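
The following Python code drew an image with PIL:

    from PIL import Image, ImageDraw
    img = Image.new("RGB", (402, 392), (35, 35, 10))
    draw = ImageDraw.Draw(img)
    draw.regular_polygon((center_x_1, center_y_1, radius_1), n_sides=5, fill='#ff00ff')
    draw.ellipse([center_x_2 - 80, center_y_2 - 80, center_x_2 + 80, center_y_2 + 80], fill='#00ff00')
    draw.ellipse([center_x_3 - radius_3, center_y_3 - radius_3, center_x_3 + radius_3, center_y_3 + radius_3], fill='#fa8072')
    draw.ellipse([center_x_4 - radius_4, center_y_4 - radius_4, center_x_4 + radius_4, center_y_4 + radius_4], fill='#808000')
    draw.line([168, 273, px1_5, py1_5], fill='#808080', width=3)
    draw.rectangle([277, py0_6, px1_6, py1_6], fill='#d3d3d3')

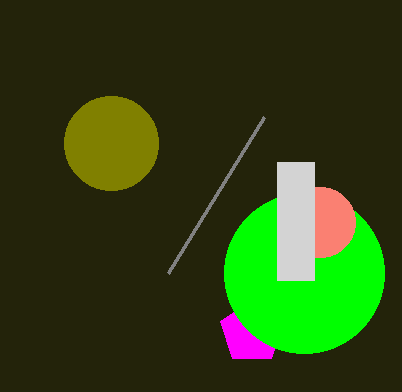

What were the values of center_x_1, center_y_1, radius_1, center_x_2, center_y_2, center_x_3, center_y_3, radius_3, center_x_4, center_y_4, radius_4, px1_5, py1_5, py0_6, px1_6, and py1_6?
center_x_1 = 252, center_y_1 = 332, radius_1 = 33, center_x_2 = 304, center_y_2 = 273, center_x_3 = 320, center_y_3 = 222, radius_3 = 35, center_x_4 = 111, center_y_4 = 143, radius_4 = 47, px1_5 = 264, py1_5 = 117, py0_6 = 162, px1_6 = 314, py1_6 = 280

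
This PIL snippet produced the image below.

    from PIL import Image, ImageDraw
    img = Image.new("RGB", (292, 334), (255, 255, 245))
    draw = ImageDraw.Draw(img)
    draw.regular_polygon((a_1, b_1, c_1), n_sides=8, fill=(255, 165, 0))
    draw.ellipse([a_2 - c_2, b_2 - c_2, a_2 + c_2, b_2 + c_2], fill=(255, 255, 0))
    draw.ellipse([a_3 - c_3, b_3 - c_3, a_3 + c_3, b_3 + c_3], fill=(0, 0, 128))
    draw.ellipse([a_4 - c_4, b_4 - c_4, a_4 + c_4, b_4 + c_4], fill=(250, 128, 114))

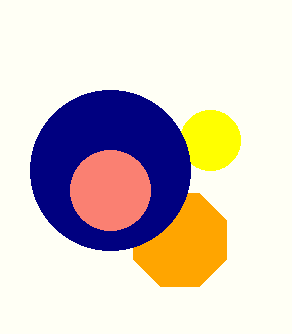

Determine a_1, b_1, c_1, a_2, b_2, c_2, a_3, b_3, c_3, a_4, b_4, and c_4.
a_1 = 180, b_1 = 240, c_1 = 50, a_2 = 210, b_2 = 140, c_2 = 30, a_3 = 110, b_3 = 170, c_3 = 80, a_4 = 110, b_4 = 190, c_4 = 40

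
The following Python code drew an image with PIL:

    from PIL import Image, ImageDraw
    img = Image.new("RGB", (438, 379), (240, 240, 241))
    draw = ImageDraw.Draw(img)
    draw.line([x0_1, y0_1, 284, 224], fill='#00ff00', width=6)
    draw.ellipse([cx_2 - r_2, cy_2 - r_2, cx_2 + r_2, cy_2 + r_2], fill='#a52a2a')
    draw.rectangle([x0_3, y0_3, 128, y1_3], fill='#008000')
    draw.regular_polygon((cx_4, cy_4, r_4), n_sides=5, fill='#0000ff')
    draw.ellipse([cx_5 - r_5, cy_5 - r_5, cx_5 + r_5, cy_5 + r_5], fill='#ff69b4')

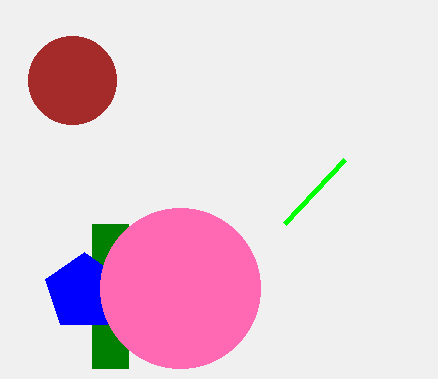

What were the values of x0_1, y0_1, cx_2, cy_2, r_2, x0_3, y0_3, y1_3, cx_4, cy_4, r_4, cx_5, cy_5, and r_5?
x0_1 = 344
y0_1 = 160
cx_2 = 72
cy_2 = 80
r_2 = 44
x0_3 = 92
y0_3 = 224
y1_3 = 368
cx_4 = 84
cy_4 = 292
r_4 = 40
cx_5 = 180
cy_5 = 288
r_5 = 80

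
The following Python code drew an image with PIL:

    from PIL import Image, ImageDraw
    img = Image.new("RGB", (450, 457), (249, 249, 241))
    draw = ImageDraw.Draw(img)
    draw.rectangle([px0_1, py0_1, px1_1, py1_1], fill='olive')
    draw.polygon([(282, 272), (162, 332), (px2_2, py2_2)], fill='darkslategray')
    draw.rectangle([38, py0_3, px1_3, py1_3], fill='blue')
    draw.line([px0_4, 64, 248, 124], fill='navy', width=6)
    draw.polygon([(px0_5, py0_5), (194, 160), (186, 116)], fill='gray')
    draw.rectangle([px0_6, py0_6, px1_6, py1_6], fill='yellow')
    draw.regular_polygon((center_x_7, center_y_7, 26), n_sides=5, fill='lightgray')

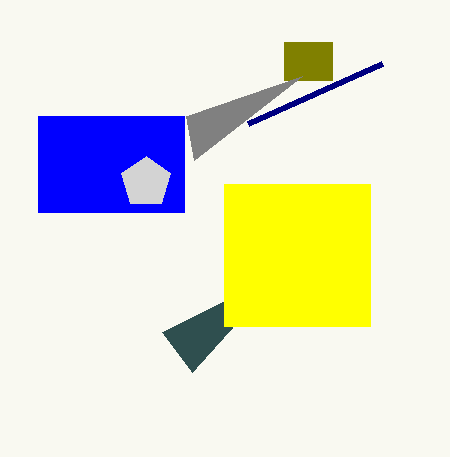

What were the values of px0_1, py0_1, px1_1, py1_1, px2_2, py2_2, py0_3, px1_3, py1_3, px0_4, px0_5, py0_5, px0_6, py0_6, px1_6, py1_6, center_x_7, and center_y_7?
px0_1 = 284
py0_1 = 42
px1_1 = 332
py1_1 = 80
px2_2 = 192
py2_2 = 372
py0_3 = 116
px1_3 = 184
py1_3 = 212
px0_4 = 382
px0_5 = 302
py0_5 = 76
px0_6 = 224
py0_6 = 184
px1_6 = 370
py1_6 = 326
center_x_7 = 146
center_y_7 = 182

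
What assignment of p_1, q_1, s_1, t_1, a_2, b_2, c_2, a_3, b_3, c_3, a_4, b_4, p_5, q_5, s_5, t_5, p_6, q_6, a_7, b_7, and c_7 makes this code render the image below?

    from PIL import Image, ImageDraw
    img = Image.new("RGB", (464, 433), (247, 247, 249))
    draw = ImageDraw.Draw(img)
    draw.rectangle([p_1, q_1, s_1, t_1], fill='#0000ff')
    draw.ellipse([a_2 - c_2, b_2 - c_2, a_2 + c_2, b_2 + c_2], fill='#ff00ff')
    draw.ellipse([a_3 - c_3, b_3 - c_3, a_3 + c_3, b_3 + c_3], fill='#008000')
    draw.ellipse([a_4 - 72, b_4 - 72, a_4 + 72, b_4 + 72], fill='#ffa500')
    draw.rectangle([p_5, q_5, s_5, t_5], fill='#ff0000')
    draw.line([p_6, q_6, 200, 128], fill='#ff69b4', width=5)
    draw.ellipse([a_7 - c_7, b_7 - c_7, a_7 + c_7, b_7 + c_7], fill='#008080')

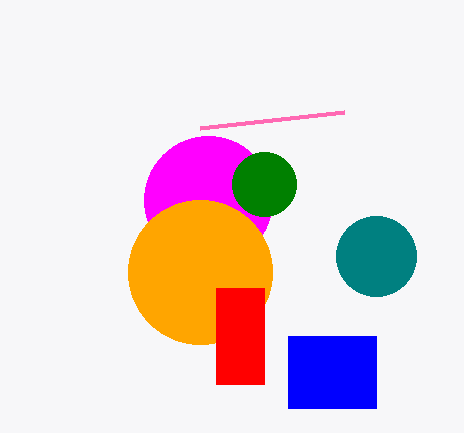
p_1 = 288
q_1 = 336
s_1 = 376
t_1 = 408
a_2 = 208
b_2 = 200
c_2 = 64
a_3 = 264
b_3 = 184
c_3 = 32
a_4 = 200
b_4 = 272
p_5 = 216
q_5 = 288
s_5 = 264
t_5 = 384
p_6 = 344
q_6 = 112
a_7 = 376
b_7 = 256
c_7 = 40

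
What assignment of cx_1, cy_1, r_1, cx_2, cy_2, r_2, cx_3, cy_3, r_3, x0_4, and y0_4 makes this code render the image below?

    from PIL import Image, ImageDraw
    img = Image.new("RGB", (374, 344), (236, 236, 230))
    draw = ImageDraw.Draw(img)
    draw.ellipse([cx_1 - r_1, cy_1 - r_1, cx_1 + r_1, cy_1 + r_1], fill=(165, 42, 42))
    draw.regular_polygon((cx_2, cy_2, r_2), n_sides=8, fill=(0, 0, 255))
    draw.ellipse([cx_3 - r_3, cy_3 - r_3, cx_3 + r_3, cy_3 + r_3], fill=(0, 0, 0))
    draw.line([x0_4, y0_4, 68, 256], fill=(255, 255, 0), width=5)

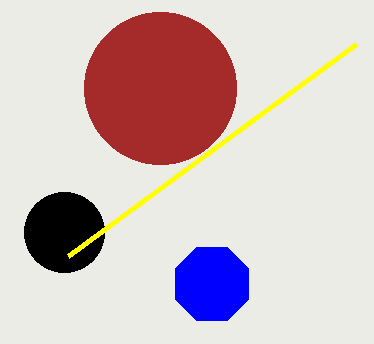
cx_1 = 160; cy_1 = 88; r_1 = 76; cx_2 = 212; cy_2 = 284; r_2 = 40; cx_3 = 64; cy_3 = 232; r_3 = 40; x0_4 = 356; y0_4 = 44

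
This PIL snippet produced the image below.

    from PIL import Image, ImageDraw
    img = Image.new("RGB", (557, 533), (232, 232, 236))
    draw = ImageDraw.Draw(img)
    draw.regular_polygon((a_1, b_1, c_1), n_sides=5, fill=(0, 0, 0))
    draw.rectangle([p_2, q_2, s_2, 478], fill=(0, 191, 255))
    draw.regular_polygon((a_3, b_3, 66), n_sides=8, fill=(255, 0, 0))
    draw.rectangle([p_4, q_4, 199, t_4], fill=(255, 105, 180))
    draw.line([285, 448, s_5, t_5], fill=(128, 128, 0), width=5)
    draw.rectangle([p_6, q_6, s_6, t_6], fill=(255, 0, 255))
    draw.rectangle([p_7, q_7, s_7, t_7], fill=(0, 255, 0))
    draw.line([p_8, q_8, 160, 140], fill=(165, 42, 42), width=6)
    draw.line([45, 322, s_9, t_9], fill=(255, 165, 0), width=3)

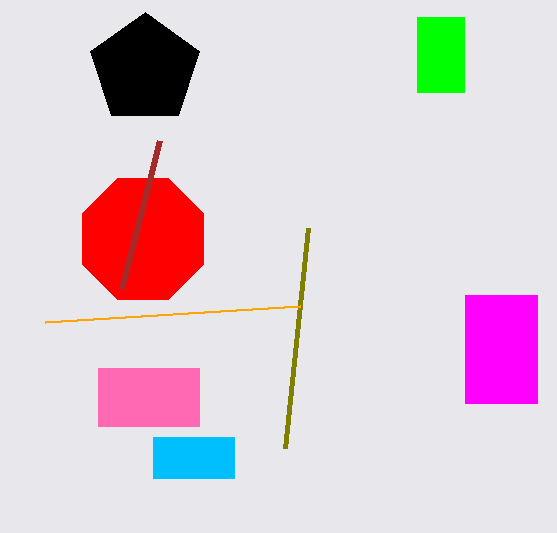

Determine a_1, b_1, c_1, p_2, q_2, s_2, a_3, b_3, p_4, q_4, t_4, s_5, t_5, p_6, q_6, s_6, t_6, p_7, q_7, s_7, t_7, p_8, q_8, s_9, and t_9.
a_1 = 145
b_1 = 69
c_1 = 57
p_2 = 153
q_2 = 437
s_2 = 234
a_3 = 143
b_3 = 239
p_4 = 98
q_4 = 368
t_4 = 426
s_5 = 308
t_5 = 228
p_6 = 465
q_6 = 295
s_6 = 537
t_6 = 403
p_7 = 417
q_7 = 17
s_7 = 464
t_7 = 92
p_8 = 122
q_8 = 288
s_9 = 300
t_9 = 306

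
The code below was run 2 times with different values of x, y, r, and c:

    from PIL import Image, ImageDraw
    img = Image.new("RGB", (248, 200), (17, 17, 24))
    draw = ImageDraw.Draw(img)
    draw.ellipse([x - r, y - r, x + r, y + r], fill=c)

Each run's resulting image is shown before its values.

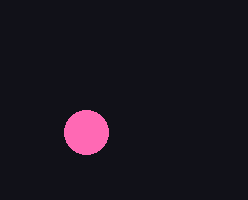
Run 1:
x = 86; y = 132; r = 22; c = 'hotpink'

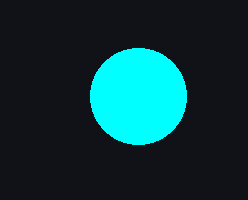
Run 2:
x = 138
y = 96
r = 48
c = 'cyan'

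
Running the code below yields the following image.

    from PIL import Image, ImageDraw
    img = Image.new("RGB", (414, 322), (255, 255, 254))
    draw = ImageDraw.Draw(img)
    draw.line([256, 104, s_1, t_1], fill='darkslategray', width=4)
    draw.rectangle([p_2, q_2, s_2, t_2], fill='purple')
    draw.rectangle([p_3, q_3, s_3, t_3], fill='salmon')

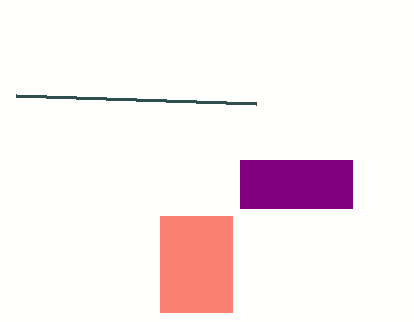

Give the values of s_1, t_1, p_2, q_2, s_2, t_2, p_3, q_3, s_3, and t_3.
s_1 = 16
t_1 = 96
p_2 = 240
q_2 = 160
s_2 = 352
t_2 = 208
p_3 = 160
q_3 = 216
s_3 = 232
t_3 = 312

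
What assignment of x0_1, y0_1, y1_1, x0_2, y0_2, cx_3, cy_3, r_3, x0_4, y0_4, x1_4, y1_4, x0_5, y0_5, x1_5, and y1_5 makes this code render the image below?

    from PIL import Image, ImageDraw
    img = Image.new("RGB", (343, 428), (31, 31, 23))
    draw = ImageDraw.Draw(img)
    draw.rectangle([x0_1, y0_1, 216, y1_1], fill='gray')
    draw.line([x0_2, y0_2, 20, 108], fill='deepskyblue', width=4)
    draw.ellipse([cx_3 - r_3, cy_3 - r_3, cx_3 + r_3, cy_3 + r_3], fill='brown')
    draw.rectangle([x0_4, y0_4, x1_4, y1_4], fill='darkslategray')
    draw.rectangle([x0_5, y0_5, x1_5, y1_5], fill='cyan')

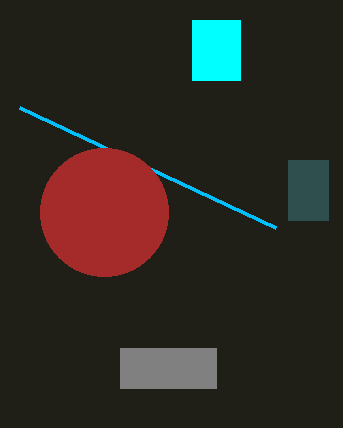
x0_1 = 120, y0_1 = 348, y1_1 = 388, x0_2 = 276, y0_2 = 228, cx_3 = 104, cy_3 = 212, r_3 = 64, x0_4 = 288, y0_4 = 160, x1_4 = 328, y1_4 = 220, x0_5 = 192, y0_5 = 20, x1_5 = 240, y1_5 = 80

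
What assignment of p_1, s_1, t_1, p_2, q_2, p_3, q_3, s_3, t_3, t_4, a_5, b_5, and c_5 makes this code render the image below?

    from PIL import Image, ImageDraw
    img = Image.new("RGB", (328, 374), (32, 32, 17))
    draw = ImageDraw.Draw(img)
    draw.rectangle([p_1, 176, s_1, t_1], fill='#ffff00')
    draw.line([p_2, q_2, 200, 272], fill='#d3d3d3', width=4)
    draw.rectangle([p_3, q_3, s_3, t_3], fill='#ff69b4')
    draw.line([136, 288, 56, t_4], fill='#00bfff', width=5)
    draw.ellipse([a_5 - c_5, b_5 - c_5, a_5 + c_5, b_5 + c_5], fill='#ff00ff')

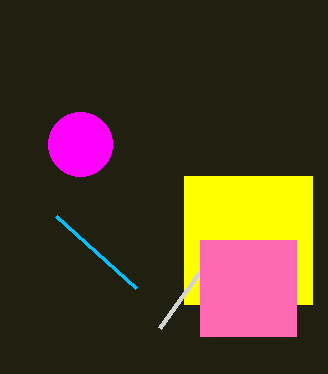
p_1 = 184
s_1 = 312
t_1 = 304
p_2 = 160
q_2 = 328
p_3 = 200
q_3 = 240
s_3 = 296
t_3 = 336
t_4 = 216
a_5 = 80
b_5 = 144
c_5 = 32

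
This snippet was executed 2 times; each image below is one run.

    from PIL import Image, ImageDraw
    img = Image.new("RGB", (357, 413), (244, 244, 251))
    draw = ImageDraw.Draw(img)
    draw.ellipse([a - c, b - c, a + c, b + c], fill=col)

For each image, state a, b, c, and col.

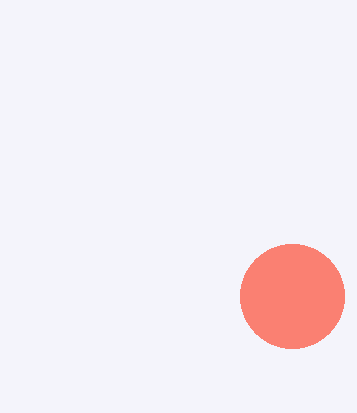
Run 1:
a = 292; b = 296; c = 52; col = 'salmon'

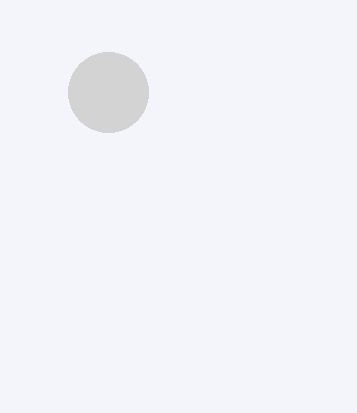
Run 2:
a = 108
b = 92
c = 40
col = 'lightgray'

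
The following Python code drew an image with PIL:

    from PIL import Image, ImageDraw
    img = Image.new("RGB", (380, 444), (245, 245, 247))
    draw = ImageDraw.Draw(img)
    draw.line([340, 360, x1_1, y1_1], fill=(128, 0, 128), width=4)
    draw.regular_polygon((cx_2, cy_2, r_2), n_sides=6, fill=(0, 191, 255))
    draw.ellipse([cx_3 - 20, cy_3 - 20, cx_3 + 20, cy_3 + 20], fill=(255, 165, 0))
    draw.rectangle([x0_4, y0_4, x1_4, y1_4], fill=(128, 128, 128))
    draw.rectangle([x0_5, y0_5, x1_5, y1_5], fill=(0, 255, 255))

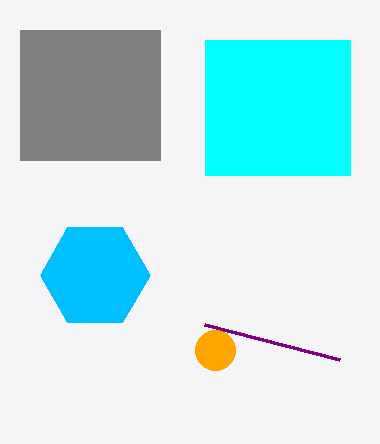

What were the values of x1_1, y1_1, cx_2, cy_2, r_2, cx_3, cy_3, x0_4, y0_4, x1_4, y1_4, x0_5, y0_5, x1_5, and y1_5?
x1_1 = 205
y1_1 = 325
cx_2 = 95
cy_2 = 275
r_2 = 55
cx_3 = 215
cy_3 = 350
x0_4 = 20
y0_4 = 30
x1_4 = 160
y1_4 = 160
x0_5 = 205
y0_5 = 40
x1_5 = 350
y1_5 = 175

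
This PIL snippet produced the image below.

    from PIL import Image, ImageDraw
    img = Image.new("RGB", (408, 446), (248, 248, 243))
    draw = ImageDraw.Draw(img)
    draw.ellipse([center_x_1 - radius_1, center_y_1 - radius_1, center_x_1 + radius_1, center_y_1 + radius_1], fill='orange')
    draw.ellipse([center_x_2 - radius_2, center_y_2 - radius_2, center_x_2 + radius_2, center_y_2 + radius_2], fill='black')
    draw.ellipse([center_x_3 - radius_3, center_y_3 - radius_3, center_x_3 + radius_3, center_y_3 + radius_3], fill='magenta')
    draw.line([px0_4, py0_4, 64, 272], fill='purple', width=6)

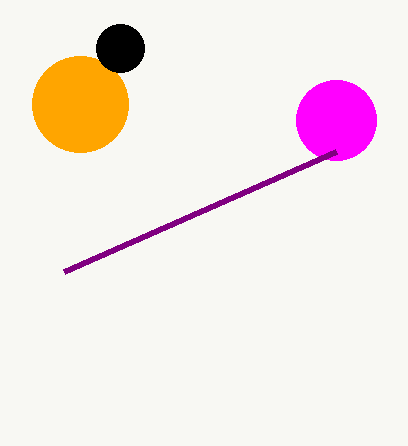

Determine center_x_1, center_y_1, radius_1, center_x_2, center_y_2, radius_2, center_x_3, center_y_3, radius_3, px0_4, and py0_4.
center_x_1 = 80
center_y_1 = 104
radius_1 = 48
center_x_2 = 120
center_y_2 = 48
radius_2 = 24
center_x_3 = 336
center_y_3 = 120
radius_3 = 40
px0_4 = 336
py0_4 = 152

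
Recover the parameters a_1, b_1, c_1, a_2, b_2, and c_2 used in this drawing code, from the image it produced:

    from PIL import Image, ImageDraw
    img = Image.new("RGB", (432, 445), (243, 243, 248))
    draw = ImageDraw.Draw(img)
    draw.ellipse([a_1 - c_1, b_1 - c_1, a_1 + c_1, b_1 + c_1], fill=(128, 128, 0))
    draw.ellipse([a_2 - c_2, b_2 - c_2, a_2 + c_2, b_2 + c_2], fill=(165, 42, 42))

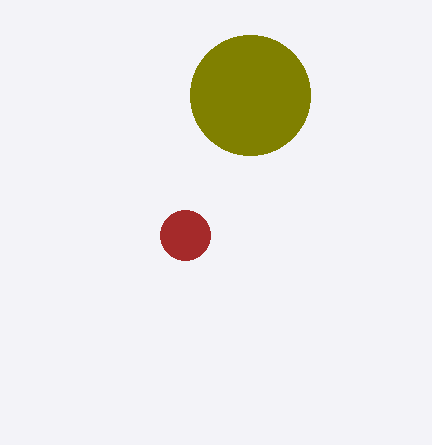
a_1 = 250; b_1 = 95; c_1 = 60; a_2 = 185; b_2 = 235; c_2 = 25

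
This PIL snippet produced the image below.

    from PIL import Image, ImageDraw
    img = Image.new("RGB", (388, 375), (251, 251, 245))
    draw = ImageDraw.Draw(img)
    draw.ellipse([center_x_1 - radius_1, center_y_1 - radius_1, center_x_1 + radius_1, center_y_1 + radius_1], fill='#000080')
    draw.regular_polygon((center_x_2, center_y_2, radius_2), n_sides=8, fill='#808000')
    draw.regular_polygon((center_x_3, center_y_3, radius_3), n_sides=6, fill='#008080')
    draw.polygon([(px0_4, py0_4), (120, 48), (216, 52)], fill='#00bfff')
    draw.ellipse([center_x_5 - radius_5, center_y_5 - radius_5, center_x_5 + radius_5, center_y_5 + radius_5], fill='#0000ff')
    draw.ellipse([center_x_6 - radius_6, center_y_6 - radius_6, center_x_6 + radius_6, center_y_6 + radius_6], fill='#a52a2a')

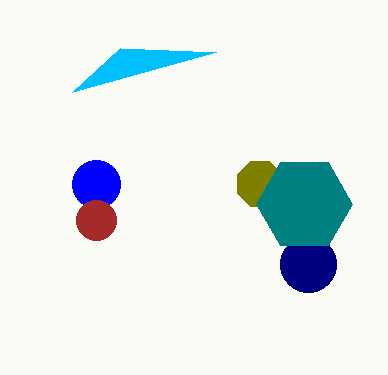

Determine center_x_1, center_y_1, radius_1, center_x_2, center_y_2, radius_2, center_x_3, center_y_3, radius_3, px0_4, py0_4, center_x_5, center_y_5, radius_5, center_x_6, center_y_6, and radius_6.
center_x_1 = 308
center_y_1 = 264
radius_1 = 28
center_x_2 = 260
center_y_2 = 184
radius_2 = 24
center_x_3 = 304
center_y_3 = 204
radius_3 = 48
px0_4 = 72
py0_4 = 92
center_x_5 = 96
center_y_5 = 184
radius_5 = 24
center_x_6 = 96
center_y_6 = 220
radius_6 = 20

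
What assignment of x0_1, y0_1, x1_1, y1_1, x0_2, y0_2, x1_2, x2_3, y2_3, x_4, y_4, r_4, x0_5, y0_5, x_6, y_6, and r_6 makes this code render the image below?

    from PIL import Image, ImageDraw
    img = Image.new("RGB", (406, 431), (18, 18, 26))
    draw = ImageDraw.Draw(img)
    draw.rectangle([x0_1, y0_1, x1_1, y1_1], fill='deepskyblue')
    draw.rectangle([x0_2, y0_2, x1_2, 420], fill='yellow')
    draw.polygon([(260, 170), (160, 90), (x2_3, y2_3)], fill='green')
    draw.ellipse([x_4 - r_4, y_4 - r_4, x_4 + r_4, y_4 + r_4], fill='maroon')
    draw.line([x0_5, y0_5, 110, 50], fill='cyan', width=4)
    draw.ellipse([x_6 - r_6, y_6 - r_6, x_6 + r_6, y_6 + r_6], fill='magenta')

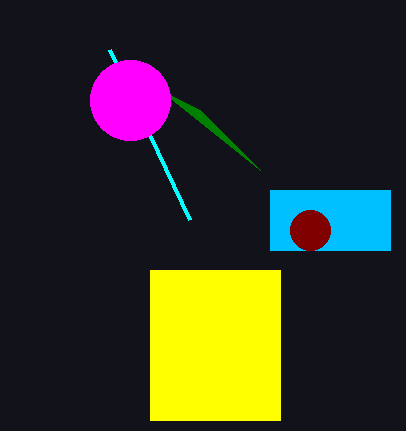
x0_1 = 270, y0_1 = 190, x1_1 = 390, y1_1 = 250, x0_2 = 150, y0_2 = 270, x1_2 = 280, x2_3 = 200, y2_3 = 110, x_4 = 310, y_4 = 230, r_4 = 20, x0_5 = 190, y0_5 = 220, x_6 = 130, y_6 = 100, r_6 = 40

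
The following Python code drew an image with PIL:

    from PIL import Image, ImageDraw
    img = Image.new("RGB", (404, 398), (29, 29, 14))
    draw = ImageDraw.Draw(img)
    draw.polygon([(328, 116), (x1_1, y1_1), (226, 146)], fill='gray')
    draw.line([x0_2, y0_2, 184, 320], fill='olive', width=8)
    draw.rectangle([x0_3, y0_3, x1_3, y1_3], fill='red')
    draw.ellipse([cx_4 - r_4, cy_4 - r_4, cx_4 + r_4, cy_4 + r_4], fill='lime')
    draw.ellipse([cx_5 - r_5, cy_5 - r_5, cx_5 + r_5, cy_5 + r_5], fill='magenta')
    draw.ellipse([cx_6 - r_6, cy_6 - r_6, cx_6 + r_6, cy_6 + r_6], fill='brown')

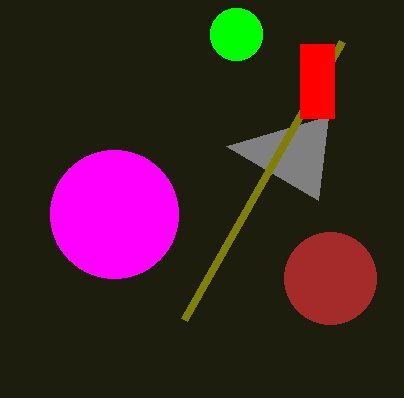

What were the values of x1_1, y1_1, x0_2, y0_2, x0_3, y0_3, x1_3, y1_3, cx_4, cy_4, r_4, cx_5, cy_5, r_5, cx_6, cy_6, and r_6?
x1_1 = 318; y1_1 = 200; x0_2 = 342; y0_2 = 42; x0_3 = 300; y0_3 = 44; x1_3 = 334; y1_3 = 118; cx_4 = 236; cy_4 = 34; r_4 = 26; cx_5 = 114; cy_5 = 214; r_5 = 64; cx_6 = 330; cy_6 = 278; r_6 = 46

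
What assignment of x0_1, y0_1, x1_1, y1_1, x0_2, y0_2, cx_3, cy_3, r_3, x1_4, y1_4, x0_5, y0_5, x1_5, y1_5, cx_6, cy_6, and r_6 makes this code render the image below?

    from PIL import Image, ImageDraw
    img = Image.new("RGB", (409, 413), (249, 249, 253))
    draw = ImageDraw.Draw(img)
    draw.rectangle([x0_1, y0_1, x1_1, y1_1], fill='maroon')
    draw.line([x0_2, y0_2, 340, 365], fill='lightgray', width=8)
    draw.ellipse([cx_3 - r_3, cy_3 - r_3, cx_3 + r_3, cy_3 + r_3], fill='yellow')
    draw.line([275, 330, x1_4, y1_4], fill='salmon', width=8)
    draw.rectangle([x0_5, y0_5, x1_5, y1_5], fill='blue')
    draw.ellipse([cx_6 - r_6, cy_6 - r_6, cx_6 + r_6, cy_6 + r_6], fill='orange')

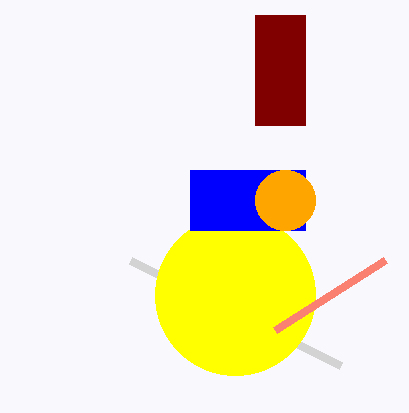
x0_1 = 255; y0_1 = 15; x1_1 = 305; y1_1 = 125; x0_2 = 130; y0_2 = 260; cx_3 = 235; cy_3 = 295; r_3 = 80; x1_4 = 385; y1_4 = 260; x0_5 = 190; y0_5 = 170; x1_5 = 305; y1_5 = 230; cx_6 = 285; cy_6 = 200; r_6 = 30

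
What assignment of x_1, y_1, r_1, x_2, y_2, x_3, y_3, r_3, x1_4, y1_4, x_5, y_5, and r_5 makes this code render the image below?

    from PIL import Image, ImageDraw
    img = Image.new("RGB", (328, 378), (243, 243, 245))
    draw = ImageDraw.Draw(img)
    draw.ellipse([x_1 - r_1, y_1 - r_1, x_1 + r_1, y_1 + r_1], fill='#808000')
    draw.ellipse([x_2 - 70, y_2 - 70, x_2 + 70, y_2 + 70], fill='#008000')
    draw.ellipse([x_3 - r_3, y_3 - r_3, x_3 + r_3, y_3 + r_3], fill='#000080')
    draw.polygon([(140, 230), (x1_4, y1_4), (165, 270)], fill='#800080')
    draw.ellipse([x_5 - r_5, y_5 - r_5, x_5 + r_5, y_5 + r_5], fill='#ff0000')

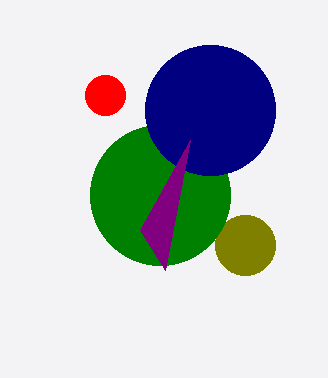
x_1 = 245
y_1 = 245
r_1 = 30
x_2 = 160
y_2 = 195
x_3 = 210
y_3 = 110
r_3 = 65
x1_4 = 190
y1_4 = 140
x_5 = 105
y_5 = 95
r_5 = 20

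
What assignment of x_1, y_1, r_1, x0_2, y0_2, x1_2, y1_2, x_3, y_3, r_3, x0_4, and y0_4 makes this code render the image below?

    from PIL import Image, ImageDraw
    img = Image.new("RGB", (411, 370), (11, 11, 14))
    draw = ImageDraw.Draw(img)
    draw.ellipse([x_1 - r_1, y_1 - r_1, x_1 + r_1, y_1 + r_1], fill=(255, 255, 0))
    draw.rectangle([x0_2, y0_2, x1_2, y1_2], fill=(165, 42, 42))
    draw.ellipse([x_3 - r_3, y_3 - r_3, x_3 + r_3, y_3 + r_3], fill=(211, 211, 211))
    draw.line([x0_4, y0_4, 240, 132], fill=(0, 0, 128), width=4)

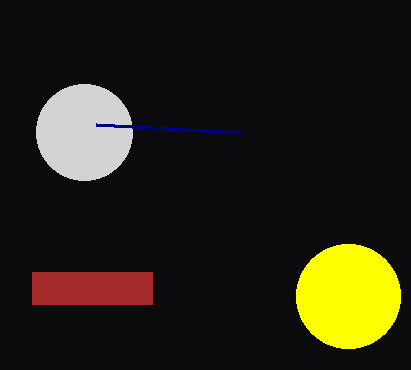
x_1 = 348, y_1 = 296, r_1 = 52, x0_2 = 32, y0_2 = 272, x1_2 = 152, y1_2 = 304, x_3 = 84, y_3 = 132, r_3 = 48, x0_4 = 96, y0_4 = 124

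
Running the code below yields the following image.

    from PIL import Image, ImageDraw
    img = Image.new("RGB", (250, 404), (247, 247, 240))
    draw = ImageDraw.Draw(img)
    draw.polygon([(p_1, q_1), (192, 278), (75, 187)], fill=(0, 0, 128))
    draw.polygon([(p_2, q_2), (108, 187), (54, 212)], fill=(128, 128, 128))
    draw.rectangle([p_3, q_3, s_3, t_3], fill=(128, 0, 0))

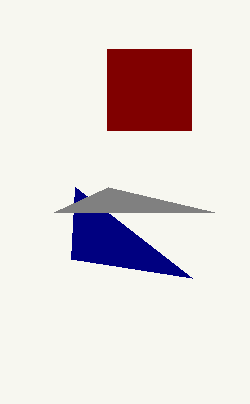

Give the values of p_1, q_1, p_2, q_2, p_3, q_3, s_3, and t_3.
p_1 = 71
q_1 = 259
p_2 = 214
q_2 = 212
p_3 = 107
q_3 = 49
s_3 = 191
t_3 = 130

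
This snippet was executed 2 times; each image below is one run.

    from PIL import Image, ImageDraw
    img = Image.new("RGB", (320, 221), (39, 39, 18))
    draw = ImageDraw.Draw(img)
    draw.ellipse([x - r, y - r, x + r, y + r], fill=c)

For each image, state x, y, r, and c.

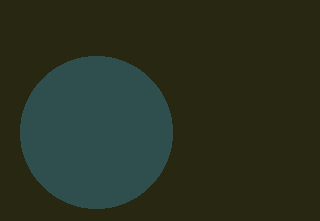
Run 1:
x = 96; y = 132; r = 76; c = 'darkslategray'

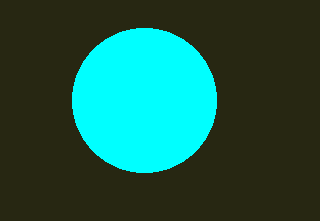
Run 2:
x = 144
y = 100
r = 72
c = 'cyan'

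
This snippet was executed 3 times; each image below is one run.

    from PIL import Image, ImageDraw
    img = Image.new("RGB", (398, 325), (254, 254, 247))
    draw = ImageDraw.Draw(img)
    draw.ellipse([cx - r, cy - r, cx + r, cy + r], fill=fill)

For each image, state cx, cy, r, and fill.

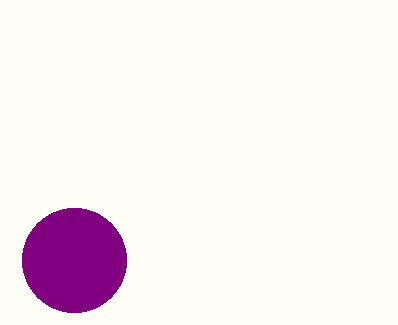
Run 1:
cx = 74, cy = 260, r = 52, fill = 'purple'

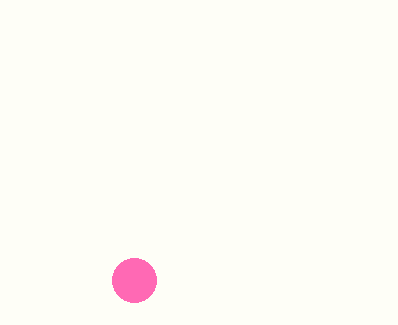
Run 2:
cx = 134, cy = 280, r = 22, fill = 'hotpink'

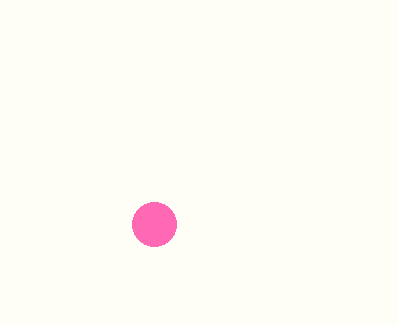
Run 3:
cx = 154, cy = 224, r = 22, fill = 'hotpink'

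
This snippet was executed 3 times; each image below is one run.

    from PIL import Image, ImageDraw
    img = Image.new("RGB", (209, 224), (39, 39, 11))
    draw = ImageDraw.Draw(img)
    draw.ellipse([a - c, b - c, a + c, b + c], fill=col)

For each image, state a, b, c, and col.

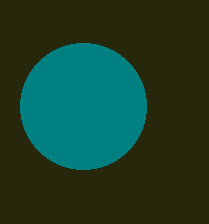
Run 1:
a = 83; b = 106; c = 63; col = 'teal'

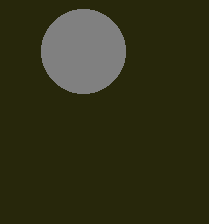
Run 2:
a = 83, b = 51, c = 42, col = 'gray'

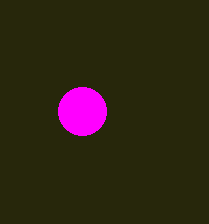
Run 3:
a = 82; b = 111; c = 24; col = 'magenta'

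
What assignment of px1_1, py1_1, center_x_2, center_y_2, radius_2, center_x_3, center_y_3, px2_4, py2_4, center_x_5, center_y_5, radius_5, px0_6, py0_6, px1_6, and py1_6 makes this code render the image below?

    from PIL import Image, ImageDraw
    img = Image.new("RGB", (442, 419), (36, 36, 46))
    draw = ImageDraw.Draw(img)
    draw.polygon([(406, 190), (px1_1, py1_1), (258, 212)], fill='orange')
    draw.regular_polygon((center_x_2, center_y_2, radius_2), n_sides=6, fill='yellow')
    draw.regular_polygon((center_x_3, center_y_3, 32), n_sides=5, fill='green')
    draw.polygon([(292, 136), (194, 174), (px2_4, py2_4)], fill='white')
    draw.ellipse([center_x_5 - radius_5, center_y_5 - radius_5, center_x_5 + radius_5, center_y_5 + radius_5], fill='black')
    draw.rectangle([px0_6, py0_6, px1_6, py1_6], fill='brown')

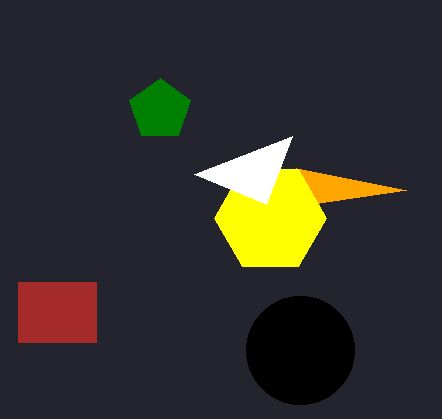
px1_1 = 296
py1_1 = 168
center_x_2 = 270
center_y_2 = 218
radius_2 = 56
center_x_3 = 160
center_y_3 = 110
px2_4 = 266
py2_4 = 204
center_x_5 = 300
center_y_5 = 350
radius_5 = 54
px0_6 = 18
py0_6 = 282
px1_6 = 96
py1_6 = 342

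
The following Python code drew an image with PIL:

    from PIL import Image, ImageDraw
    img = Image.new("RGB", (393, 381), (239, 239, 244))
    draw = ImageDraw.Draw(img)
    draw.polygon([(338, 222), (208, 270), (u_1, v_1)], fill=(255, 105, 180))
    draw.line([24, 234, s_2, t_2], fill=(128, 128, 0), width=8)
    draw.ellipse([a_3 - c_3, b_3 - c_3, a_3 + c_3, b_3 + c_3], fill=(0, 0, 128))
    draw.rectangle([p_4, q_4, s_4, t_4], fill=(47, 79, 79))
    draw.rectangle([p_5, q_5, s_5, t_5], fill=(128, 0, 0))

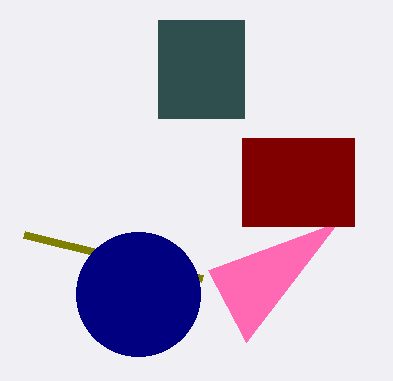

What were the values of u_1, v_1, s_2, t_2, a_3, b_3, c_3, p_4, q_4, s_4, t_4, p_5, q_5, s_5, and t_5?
u_1 = 246, v_1 = 342, s_2 = 202, t_2 = 278, a_3 = 138, b_3 = 294, c_3 = 62, p_4 = 158, q_4 = 20, s_4 = 244, t_4 = 118, p_5 = 242, q_5 = 138, s_5 = 354, t_5 = 226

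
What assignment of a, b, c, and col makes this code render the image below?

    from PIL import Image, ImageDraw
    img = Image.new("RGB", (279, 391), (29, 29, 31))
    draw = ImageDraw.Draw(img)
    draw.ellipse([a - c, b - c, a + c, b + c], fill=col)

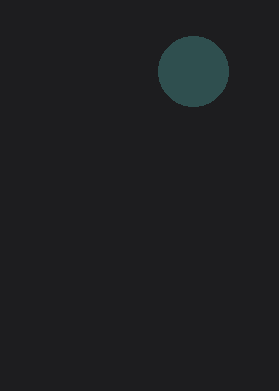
a = 193
b = 71
c = 35
col = 'darkslategray'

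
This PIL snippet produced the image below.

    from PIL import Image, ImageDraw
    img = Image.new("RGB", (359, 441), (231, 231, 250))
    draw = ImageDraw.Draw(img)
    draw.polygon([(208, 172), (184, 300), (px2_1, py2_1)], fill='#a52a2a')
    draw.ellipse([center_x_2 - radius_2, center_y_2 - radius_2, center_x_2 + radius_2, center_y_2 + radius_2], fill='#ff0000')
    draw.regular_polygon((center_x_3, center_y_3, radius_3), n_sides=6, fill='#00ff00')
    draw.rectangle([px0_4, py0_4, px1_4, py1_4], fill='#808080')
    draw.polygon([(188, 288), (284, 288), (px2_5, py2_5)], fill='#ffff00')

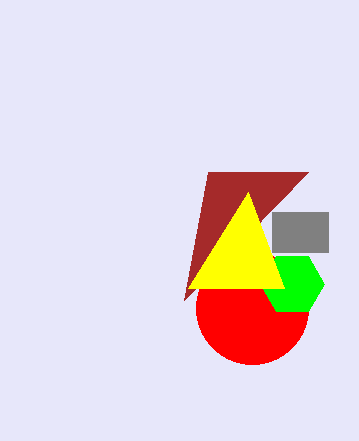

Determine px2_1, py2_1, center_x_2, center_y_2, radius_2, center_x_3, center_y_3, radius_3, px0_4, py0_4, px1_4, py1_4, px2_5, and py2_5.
px2_1 = 308; py2_1 = 172; center_x_2 = 252; center_y_2 = 308; radius_2 = 56; center_x_3 = 292; center_y_3 = 284; radius_3 = 32; px0_4 = 272; py0_4 = 212; px1_4 = 328; py1_4 = 252; px2_5 = 248; py2_5 = 192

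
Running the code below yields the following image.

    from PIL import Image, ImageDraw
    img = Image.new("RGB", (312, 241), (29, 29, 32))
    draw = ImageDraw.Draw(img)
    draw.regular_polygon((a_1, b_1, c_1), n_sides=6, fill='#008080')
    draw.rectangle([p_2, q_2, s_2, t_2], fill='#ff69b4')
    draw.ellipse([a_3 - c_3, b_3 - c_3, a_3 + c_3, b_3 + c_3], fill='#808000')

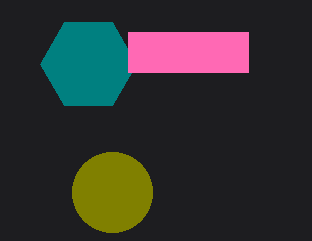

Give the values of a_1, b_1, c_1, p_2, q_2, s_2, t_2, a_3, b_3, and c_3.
a_1 = 88, b_1 = 64, c_1 = 48, p_2 = 128, q_2 = 32, s_2 = 248, t_2 = 72, a_3 = 112, b_3 = 192, c_3 = 40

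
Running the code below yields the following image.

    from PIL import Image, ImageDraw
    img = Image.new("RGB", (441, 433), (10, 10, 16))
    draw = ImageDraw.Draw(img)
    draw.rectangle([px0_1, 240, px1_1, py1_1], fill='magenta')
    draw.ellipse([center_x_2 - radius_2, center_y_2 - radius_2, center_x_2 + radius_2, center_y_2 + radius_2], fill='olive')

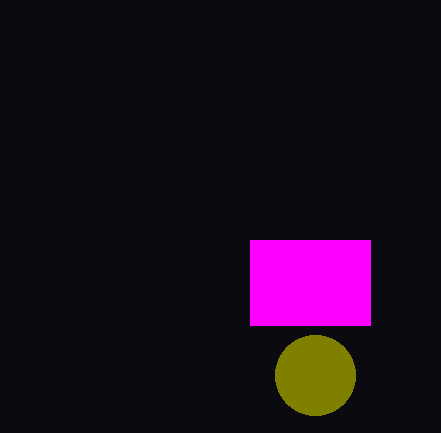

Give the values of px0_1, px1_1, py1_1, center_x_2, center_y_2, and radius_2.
px0_1 = 250
px1_1 = 370
py1_1 = 325
center_x_2 = 315
center_y_2 = 375
radius_2 = 40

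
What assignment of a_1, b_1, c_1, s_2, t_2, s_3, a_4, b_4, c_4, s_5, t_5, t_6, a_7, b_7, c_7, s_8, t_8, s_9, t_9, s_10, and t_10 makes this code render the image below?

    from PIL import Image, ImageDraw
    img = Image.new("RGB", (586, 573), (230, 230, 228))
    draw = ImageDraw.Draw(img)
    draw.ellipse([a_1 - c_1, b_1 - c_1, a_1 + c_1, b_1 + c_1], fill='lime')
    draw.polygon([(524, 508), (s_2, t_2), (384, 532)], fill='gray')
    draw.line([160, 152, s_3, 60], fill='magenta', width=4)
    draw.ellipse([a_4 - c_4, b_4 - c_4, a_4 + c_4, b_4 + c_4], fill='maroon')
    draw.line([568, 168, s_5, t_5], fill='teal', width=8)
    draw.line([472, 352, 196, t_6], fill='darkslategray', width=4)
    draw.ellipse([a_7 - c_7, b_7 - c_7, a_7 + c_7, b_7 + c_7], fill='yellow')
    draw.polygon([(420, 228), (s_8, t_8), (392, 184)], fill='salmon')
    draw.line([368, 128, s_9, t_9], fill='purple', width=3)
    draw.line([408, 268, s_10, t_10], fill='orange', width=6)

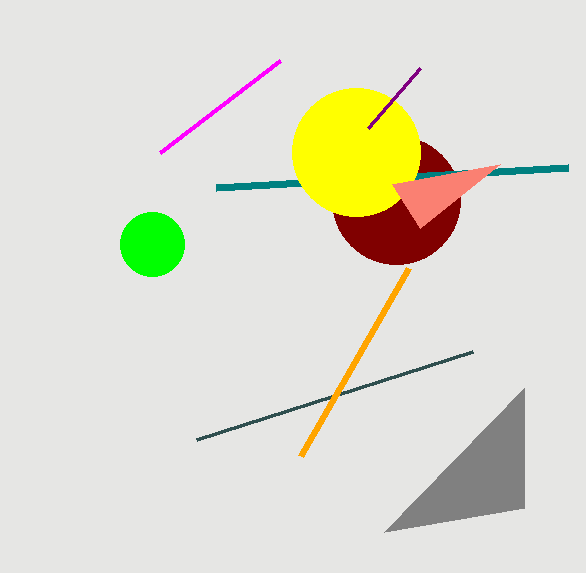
a_1 = 152; b_1 = 244; c_1 = 32; s_2 = 524; t_2 = 388; s_3 = 280; a_4 = 396; b_4 = 200; c_4 = 64; s_5 = 216; t_5 = 188; t_6 = 440; a_7 = 356; b_7 = 152; c_7 = 64; s_8 = 500; t_8 = 164; s_9 = 420; t_9 = 68; s_10 = 300; t_10 = 456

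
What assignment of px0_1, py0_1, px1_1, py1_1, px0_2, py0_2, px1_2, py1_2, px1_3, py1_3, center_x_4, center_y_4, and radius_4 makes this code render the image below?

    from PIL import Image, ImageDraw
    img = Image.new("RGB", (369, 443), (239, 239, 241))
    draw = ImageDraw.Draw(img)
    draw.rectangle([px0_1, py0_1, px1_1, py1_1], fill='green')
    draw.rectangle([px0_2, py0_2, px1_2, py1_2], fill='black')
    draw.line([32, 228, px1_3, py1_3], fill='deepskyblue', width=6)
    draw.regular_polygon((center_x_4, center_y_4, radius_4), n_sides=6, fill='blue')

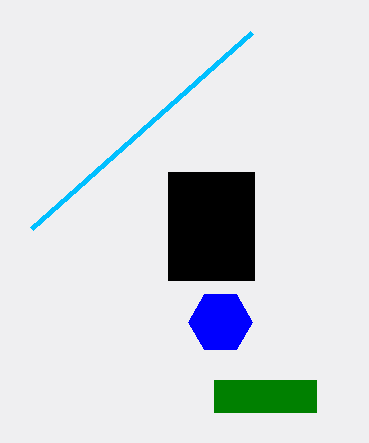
px0_1 = 214
py0_1 = 380
px1_1 = 316
py1_1 = 412
px0_2 = 168
py0_2 = 172
px1_2 = 254
py1_2 = 280
px1_3 = 252
py1_3 = 32
center_x_4 = 220
center_y_4 = 322
radius_4 = 32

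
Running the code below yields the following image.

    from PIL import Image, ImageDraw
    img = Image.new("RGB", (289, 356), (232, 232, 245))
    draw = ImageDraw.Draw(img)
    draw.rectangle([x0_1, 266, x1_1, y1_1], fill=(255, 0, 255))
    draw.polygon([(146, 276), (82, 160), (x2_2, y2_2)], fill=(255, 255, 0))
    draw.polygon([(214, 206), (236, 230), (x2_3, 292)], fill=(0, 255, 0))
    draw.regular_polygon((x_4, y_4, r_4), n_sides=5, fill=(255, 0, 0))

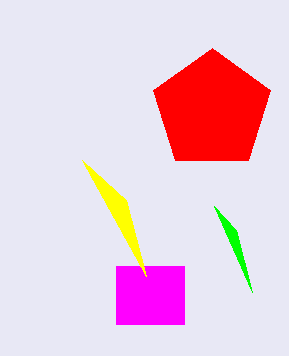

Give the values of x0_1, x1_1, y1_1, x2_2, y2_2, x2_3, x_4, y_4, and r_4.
x0_1 = 116
x1_1 = 184
y1_1 = 324
x2_2 = 126
y2_2 = 200
x2_3 = 252
x_4 = 212
y_4 = 110
r_4 = 62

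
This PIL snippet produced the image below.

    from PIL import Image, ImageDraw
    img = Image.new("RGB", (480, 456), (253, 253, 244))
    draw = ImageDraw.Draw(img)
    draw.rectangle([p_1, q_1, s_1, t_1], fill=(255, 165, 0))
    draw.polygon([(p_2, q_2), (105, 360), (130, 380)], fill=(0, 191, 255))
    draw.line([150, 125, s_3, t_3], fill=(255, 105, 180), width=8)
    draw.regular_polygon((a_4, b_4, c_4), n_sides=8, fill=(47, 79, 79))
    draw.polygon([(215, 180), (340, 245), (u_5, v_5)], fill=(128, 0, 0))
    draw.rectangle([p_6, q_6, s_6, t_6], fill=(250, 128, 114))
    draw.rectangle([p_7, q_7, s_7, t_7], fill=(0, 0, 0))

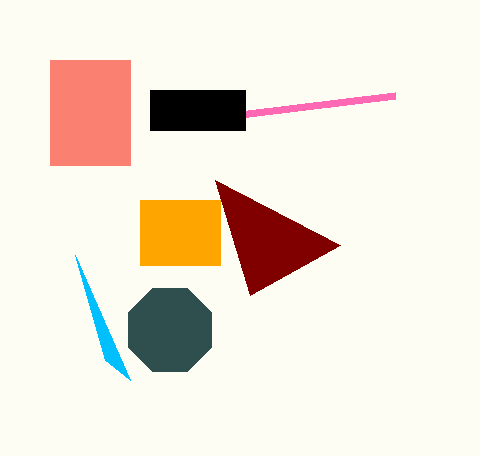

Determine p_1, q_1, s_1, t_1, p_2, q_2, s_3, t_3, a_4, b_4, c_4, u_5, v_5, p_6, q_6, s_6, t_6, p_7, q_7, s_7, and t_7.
p_1 = 140, q_1 = 200, s_1 = 220, t_1 = 265, p_2 = 75, q_2 = 255, s_3 = 395, t_3 = 95, a_4 = 170, b_4 = 330, c_4 = 45, u_5 = 250, v_5 = 295, p_6 = 50, q_6 = 60, s_6 = 130, t_6 = 165, p_7 = 150, q_7 = 90, s_7 = 245, t_7 = 130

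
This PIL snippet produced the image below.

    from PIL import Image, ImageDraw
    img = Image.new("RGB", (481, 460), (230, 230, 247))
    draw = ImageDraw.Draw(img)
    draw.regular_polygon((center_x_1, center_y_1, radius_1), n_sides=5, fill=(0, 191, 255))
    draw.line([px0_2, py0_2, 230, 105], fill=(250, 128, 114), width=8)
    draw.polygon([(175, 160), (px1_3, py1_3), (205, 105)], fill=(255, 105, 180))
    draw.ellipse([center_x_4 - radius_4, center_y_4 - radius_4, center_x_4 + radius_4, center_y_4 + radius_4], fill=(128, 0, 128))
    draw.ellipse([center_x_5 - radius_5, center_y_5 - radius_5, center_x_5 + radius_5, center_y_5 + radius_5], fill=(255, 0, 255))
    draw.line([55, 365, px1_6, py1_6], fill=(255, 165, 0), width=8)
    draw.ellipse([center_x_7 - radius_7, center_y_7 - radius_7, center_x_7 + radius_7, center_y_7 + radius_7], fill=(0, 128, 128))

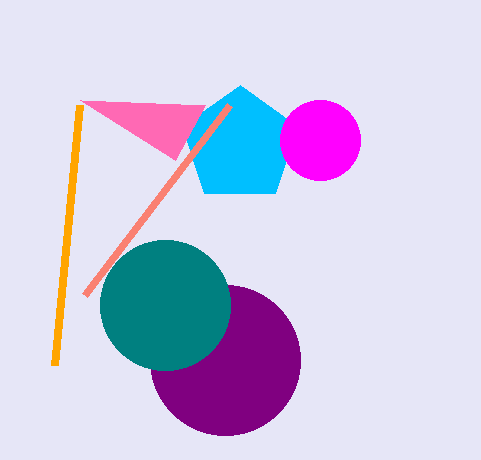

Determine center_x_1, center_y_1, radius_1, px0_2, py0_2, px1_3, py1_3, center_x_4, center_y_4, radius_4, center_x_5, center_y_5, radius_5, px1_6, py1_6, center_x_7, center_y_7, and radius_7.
center_x_1 = 240, center_y_1 = 145, radius_1 = 60, px0_2 = 85, py0_2 = 295, px1_3 = 80, py1_3 = 100, center_x_4 = 225, center_y_4 = 360, radius_4 = 75, center_x_5 = 320, center_y_5 = 140, radius_5 = 40, px1_6 = 80, py1_6 = 105, center_x_7 = 165, center_y_7 = 305, radius_7 = 65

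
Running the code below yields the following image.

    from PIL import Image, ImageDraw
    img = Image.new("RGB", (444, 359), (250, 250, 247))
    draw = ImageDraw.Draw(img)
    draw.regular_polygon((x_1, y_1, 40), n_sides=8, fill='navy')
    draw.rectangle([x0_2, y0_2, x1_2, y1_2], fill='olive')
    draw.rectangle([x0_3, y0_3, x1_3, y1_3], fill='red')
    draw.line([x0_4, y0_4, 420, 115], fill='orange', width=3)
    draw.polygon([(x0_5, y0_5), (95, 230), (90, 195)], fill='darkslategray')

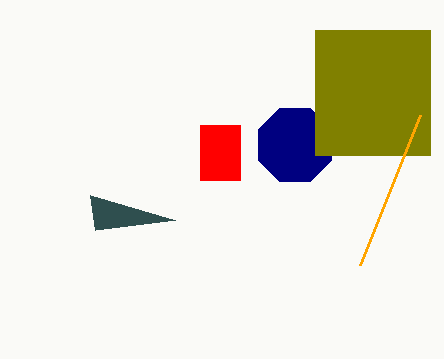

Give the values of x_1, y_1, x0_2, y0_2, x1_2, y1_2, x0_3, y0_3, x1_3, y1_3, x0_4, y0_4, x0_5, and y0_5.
x_1 = 295; y_1 = 145; x0_2 = 315; y0_2 = 30; x1_2 = 430; y1_2 = 155; x0_3 = 200; y0_3 = 125; x1_3 = 240; y1_3 = 180; x0_4 = 360; y0_4 = 265; x0_5 = 175; y0_5 = 220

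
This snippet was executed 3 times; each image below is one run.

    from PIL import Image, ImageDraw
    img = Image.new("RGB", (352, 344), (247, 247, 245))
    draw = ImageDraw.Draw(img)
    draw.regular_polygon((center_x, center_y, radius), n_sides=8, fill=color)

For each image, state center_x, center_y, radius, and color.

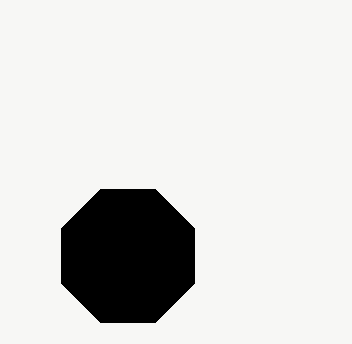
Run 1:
center_x = 128; center_y = 256; radius = 72; color = 'black'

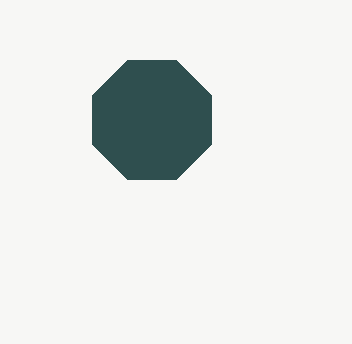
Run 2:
center_x = 152
center_y = 120
radius = 64
color = 'darkslategray'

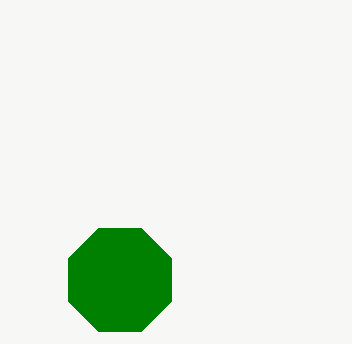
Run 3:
center_x = 120; center_y = 280; radius = 56; color = 'green'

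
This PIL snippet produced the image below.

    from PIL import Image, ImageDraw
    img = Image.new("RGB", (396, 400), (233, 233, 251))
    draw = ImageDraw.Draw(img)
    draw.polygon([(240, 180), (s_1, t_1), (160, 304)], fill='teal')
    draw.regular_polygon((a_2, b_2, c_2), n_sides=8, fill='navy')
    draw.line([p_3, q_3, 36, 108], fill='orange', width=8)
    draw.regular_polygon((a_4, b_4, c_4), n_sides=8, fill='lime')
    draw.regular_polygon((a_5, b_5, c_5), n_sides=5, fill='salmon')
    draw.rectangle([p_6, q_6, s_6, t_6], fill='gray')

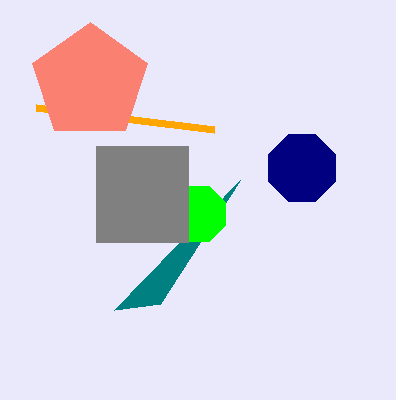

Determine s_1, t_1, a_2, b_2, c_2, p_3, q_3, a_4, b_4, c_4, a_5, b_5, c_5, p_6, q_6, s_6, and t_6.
s_1 = 114
t_1 = 310
a_2 = 302
b_2 = 168
c_2 = 36
p_3 = 214
q_3 = 130
a_4 = 198
b_4 = 214
c_4 = 30
a_5 = 90
b_5 = 82
c_5 = 60
p_6 = 96
q_6 = 146
s_6 = 188
t_6 = 242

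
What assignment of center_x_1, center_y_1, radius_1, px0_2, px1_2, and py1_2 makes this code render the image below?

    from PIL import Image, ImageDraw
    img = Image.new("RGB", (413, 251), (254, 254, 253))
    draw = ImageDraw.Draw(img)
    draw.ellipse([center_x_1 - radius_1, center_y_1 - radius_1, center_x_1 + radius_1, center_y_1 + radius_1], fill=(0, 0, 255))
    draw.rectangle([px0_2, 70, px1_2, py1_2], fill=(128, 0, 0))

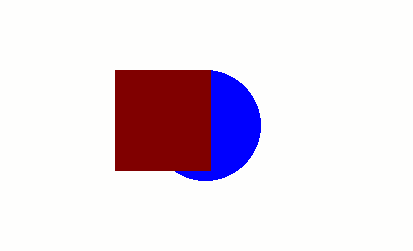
center_x_1 = 205, center_y_1 = 125, radius_1 = 55, px0_2 = 115, px1_2 = 210, py1_2 = 170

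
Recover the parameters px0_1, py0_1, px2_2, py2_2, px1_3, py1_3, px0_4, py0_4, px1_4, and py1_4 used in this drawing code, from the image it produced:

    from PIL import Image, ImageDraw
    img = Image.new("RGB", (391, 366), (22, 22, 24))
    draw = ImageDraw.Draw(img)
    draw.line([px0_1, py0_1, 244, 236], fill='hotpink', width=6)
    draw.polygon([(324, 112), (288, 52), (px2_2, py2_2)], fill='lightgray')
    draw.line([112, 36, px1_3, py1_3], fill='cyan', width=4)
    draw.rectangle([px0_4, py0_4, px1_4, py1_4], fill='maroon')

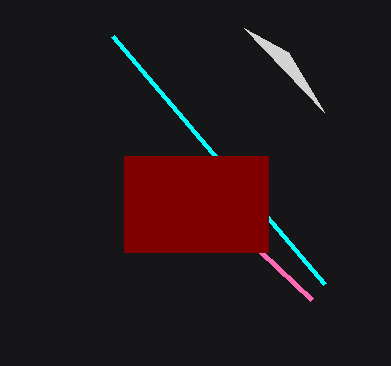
px0_1 = 312
py0_1 = 300
px2_2 = 244
py2_2 = 28
px1_3 = 324
py1_3 = 284
px0_4 = 124
py0_4 = 156
px1_4 = 268
py1_4 = 252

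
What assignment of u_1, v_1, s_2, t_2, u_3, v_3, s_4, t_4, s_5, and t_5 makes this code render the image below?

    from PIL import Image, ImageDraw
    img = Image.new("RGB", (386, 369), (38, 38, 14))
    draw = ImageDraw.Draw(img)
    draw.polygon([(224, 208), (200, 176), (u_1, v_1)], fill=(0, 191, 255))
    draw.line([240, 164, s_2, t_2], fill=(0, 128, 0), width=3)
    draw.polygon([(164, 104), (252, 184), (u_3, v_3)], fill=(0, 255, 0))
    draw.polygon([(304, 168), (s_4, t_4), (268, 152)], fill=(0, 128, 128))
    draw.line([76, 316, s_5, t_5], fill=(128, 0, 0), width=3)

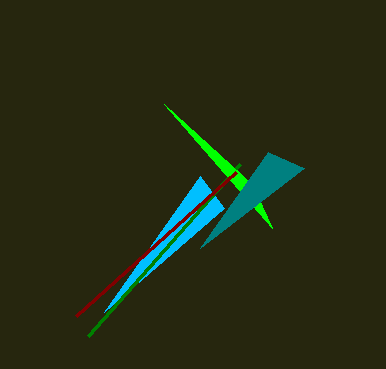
u_1 = 104
v_1 = 312
s_2 = 88
t_2 = 336
u_3 = 272
v_3 = 228
s_4 = 200
t_4 = 248
s_5 = 236
t_5 = 172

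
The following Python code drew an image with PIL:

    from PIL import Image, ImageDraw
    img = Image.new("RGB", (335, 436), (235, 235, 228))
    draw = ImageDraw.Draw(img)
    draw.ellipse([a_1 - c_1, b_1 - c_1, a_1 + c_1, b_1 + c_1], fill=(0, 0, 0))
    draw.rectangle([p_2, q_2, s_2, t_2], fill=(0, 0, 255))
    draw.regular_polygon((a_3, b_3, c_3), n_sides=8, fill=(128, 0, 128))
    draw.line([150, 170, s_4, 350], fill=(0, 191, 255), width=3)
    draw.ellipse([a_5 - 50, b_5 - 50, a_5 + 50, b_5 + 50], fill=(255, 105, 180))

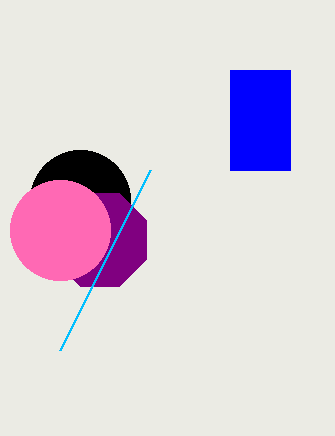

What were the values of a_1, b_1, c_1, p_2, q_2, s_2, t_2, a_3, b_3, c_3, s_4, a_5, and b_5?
a_1 = 80
b_1 = 200
c_1 = 50
p_2 = 230
q_2 = 70
s_2 = 290
t_2 = 170
a_3 = 100
b_3 = 240
c_3 = 50
s_4 = 60
a_5 = 60
b_5 = 230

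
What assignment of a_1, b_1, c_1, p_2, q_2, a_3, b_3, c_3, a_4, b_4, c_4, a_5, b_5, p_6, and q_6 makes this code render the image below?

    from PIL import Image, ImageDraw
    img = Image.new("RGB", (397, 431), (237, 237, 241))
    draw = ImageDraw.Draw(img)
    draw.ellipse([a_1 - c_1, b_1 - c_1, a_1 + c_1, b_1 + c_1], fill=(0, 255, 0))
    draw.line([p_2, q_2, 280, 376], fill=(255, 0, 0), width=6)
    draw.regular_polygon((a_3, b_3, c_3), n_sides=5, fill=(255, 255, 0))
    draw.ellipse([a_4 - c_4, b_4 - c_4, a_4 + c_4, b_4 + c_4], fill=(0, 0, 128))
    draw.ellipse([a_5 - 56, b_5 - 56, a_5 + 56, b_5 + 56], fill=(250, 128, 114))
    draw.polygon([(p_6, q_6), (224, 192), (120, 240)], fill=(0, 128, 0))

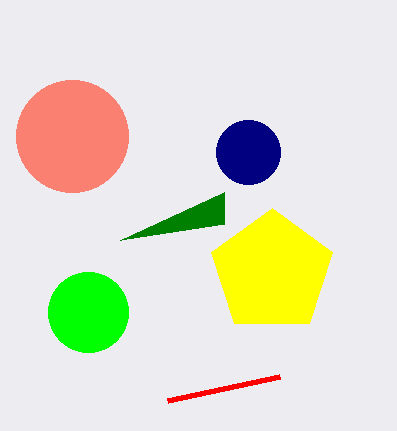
a_1 = 88; b_1 = 312; c_1 = 40; p_2 = 168; q_2 = 400; a_3 = 272; b_3 = 272; c_3 = 64; a_4 = 248; b_4 = 152; c_4 = 32; a_5 = 72; b_5 = 136; p_6 = 224; q_6 = 224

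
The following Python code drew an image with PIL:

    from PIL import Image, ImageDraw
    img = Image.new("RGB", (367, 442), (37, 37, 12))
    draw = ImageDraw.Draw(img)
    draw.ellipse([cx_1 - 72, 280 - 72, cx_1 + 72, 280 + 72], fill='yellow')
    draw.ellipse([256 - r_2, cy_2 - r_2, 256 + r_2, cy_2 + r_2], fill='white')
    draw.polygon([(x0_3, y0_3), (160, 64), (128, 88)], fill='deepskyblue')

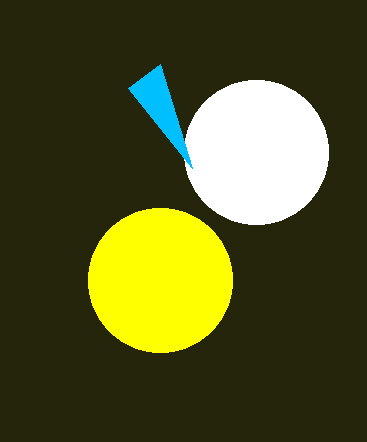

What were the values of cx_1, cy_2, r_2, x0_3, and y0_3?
cx_1 = 160
cy_2 = 152
r_2 = 72
x0_3 = 192
y0_3 = 168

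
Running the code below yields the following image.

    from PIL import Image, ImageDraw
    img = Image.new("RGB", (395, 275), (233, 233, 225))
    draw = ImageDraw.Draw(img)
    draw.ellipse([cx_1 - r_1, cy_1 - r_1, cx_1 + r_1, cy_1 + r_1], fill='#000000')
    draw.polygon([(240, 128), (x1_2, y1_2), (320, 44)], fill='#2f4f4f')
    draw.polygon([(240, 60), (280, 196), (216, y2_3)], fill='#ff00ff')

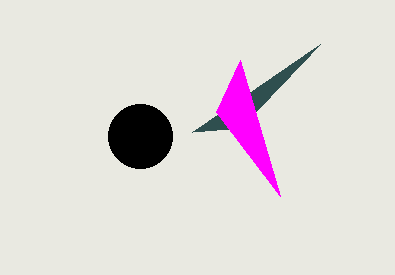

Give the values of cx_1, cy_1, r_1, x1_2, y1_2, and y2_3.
cx_1 = 140
cy_1 = 136
r_1 = 32
x1_2 = 192
y1_2 = 132
y2_3 = 112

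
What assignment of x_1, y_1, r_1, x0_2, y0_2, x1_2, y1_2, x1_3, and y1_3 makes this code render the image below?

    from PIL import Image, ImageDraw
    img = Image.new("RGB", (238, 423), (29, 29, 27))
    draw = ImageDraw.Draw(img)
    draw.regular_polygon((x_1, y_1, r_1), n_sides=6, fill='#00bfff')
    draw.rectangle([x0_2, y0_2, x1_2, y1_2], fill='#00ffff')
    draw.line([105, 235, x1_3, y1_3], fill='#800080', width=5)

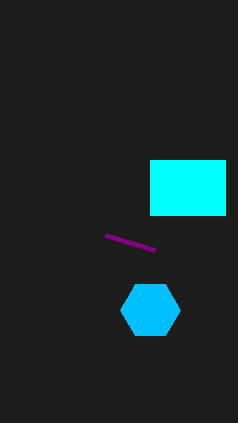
x_1 = 150, y_1 = 310, r_1 = 30, x0_2 = 150, y0_2 = 160, x1_2 = 225, y1_2 = 215, x1_3 = 155, y1_3 = 250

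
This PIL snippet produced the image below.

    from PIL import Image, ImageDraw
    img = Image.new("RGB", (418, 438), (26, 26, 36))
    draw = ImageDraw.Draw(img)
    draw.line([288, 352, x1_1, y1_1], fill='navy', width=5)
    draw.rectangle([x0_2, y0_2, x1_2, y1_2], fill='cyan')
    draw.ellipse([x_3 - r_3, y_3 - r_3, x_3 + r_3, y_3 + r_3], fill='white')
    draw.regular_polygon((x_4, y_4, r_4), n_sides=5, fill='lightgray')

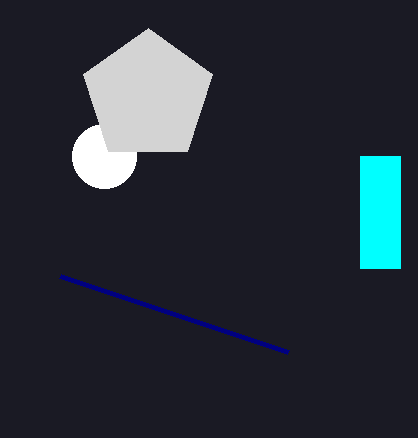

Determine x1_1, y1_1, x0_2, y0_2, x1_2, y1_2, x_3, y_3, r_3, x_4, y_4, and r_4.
x1_1 = 60
y1_1 = 276
x0_2 = 360
y0_2 = 156
x1_2 = 400
y1_2 = 268
x_3 = 104
y_3 = 156
r_3 = 32
x_4 = 148
y_4 = 96
r_4 = 68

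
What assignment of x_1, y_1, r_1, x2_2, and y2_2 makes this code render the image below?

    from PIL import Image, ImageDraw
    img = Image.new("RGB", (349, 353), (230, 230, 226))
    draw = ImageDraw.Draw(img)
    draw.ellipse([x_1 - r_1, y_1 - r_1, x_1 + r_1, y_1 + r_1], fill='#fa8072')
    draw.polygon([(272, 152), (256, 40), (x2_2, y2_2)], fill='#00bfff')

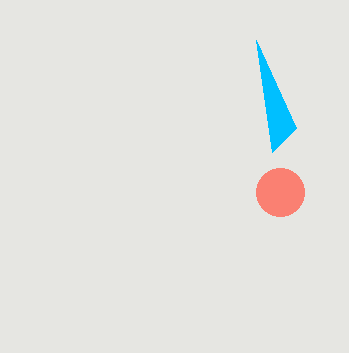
x_1 = 280, y_1 = 192, r_1 = 24, x2_2 = 296, y2_2 = 128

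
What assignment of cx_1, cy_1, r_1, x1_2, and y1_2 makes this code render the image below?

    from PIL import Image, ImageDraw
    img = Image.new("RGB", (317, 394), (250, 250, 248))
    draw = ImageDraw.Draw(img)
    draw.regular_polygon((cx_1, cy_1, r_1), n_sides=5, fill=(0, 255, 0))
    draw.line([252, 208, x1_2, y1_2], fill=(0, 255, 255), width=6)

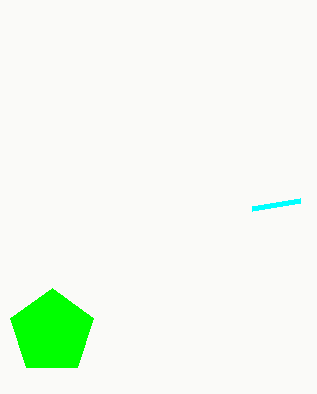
cx_1 = 52; cy_1 = 332; r_1 = 44; x1_2 = 300; y1_2 = 200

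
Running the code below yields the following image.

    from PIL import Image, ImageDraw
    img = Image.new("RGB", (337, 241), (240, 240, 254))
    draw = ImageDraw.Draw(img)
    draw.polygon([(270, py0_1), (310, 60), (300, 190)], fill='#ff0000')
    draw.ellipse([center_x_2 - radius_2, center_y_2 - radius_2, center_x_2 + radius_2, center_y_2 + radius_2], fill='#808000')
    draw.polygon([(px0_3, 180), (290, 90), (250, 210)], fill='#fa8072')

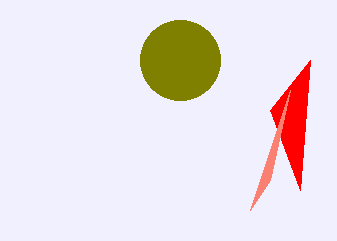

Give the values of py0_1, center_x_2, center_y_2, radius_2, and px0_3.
py0_1 = 110
center_x_2 = 180
center_y_2 = 60
radius_2 = 40
px0_3 = 270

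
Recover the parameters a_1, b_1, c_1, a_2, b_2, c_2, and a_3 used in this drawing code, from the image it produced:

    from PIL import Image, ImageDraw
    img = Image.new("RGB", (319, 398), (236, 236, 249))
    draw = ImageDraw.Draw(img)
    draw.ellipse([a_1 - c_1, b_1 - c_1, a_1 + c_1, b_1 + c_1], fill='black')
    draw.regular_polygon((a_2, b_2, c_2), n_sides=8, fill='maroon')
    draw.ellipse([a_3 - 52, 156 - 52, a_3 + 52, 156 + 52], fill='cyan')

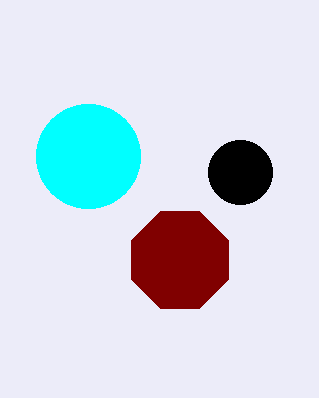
a_1 = 240; b_1 = 172; c_1 = 32; a_2 = 180; b_2 = 260; c_2 = 52; a_3 = 88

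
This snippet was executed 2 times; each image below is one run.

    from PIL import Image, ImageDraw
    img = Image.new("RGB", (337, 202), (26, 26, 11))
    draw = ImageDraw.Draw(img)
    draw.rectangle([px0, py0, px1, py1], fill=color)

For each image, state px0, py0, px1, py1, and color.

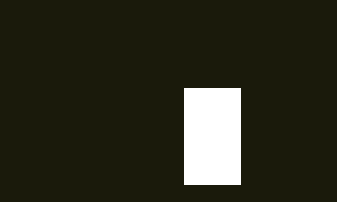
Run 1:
px0 = 184; py0 = 88; px1 = 240; py1 = 184; color = 'white'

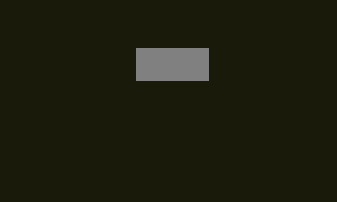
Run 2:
px0 = 136
py0 = 48
px1 = 208
py1 = 80
color = 'gray'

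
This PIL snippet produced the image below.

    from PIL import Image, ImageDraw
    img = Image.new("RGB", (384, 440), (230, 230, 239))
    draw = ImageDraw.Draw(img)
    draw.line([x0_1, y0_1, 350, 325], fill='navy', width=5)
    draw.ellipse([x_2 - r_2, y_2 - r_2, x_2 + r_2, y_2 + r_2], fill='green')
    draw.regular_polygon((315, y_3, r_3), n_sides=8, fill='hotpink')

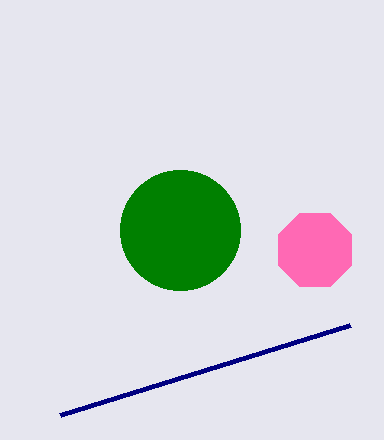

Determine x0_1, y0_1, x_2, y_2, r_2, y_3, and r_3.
x0_1 = 60; y0_1 = 415; x_2 = 180; y_2 = 230; r_2 = 60; y_3 = 250; r_3 = 40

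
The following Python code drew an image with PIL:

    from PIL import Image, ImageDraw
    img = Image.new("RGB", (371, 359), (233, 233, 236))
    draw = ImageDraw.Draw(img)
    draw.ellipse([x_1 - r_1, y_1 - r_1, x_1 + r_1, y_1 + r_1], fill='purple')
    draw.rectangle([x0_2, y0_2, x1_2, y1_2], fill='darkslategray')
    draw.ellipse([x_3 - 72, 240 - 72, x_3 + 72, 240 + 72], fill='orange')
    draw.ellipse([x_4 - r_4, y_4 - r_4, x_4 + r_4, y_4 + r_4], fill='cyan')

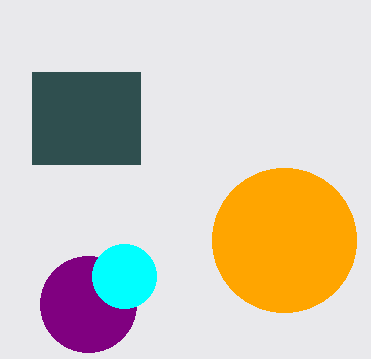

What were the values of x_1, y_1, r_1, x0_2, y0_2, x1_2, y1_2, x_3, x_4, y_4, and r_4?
x_1 = 88; y_1 = 304; r_1 = 48; x0_2 = 32; y0_2 = 72; x1_2 = 140; y1_2 = 164; x_3 = 284; x_4 = 124; y_4 = 276; r_4 = 32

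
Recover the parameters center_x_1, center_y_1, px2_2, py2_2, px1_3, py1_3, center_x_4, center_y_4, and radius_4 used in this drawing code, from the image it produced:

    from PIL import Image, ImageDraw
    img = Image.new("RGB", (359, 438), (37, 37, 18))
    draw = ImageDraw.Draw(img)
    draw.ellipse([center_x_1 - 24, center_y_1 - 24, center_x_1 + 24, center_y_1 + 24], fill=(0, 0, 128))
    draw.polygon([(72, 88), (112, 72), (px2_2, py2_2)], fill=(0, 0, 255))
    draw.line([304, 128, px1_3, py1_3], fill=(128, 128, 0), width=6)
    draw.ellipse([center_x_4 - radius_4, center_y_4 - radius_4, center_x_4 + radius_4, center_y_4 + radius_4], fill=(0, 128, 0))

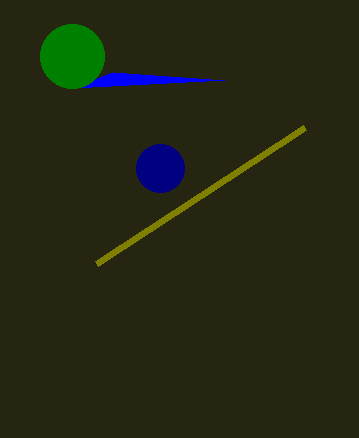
center_x_1 = 160; center_y_1 = 168; px2_2 = 224; py2_2 = 80; px1_3 = 96; py1_3 = 264; center_x_4 = 72; center_y_4 = 56; radius_4 = 32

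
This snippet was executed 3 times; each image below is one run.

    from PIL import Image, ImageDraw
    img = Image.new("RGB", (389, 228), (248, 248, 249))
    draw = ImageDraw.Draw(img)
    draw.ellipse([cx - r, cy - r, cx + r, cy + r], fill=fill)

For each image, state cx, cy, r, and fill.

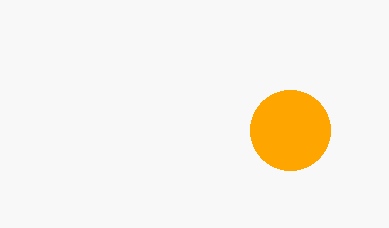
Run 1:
cx = 290, cy = 130, r = 40, fill = 'orange'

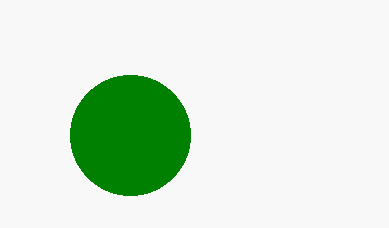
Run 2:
cx = 130; cy = 135; r = 60; fill = 'green'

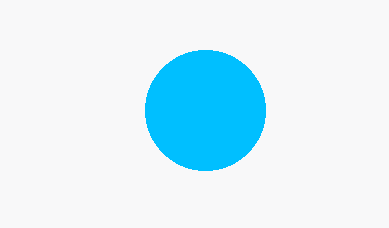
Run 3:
cx = 205, cy = 110, r = 60, fill = 'deepskyblue'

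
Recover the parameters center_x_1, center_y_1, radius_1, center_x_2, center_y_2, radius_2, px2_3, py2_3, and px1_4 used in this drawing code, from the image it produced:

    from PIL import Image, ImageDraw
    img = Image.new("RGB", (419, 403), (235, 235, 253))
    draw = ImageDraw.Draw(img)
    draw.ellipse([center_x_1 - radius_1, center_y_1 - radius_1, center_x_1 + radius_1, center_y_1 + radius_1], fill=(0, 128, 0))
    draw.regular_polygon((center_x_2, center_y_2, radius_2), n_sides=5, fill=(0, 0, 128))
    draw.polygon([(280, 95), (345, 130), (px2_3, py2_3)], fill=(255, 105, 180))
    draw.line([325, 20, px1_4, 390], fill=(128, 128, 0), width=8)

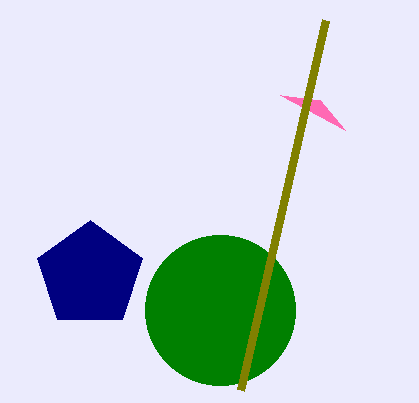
center_x_1 = 220, center_y_1 = 310, radius_1 = 75, center_x_2 = 90, center_y_2 = 275, radius_2 = 55, px2_3 = 320, py2_3 = 100, px1_4 = 240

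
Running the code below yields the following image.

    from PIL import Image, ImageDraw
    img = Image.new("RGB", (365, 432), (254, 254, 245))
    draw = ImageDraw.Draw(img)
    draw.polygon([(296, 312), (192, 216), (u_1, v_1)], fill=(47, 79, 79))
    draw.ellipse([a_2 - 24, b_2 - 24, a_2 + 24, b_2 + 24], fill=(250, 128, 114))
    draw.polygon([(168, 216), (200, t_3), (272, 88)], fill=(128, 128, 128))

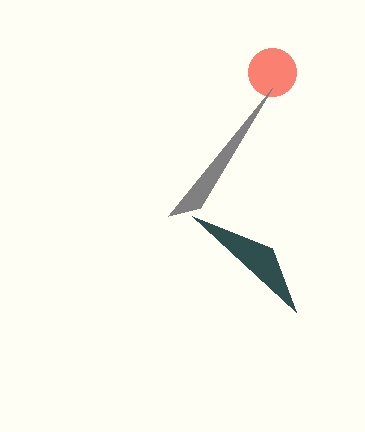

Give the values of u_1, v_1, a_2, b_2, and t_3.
u_1 = 272
v_1 = 248
a_2 = 272
b_2 = 72
t_3 = 208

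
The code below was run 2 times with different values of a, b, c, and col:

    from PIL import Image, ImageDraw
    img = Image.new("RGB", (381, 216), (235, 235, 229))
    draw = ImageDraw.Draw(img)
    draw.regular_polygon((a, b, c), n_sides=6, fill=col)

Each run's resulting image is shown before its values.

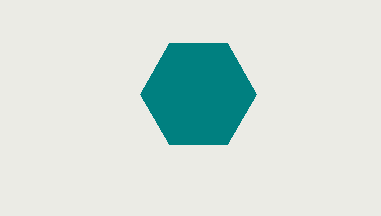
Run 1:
a = 198
b = 94
c = 58
col = 'teal'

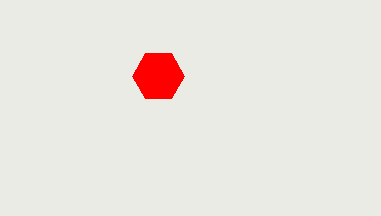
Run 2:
a = 158
b = 76
c = 26
col = 'red'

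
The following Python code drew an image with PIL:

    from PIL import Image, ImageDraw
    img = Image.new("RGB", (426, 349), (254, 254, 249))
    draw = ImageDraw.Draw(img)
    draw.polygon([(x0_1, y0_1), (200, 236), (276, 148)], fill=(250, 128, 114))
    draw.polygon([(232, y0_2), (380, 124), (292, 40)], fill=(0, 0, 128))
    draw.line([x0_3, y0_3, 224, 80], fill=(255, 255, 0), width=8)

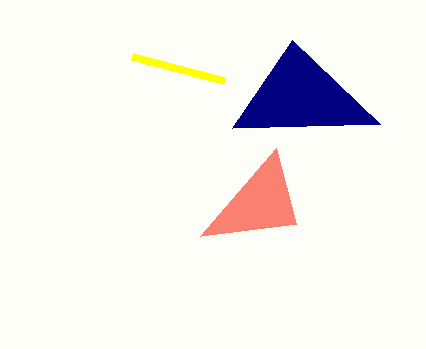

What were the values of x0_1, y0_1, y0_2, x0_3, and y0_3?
x0_1 = 296
y0_1 = 224
y0_2 = 128
x0_3 = 132
y0_3 = 56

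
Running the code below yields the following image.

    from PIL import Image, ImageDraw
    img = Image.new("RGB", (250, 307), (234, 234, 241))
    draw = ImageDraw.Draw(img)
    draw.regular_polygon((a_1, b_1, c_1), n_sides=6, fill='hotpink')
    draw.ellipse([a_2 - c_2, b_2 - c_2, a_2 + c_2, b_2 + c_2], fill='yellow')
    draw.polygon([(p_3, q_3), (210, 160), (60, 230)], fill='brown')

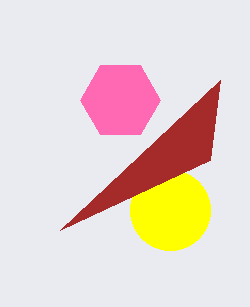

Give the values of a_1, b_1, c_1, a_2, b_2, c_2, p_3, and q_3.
a_1 = 120
b_1 = 100
c_1 = 40
a_2 = 170
b_2 = 210
c_2 = 40
p_3 = 220
q_3 = 80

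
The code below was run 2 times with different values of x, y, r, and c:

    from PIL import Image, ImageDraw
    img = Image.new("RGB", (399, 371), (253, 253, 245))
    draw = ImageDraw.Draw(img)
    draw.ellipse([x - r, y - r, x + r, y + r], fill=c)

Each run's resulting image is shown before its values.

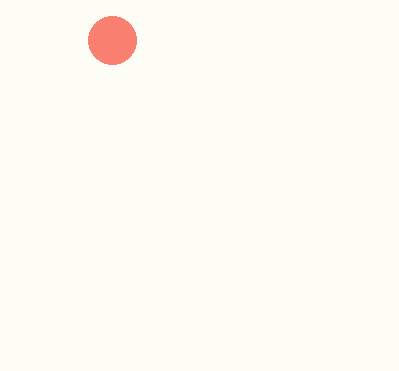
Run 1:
x = 112
y = 40
r = 24
c = 'salmon'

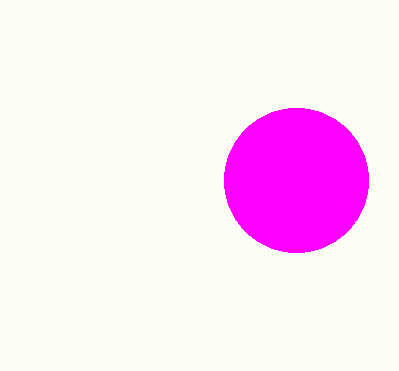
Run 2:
x = 296
y = 180
r = 72
c = 'magenta'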